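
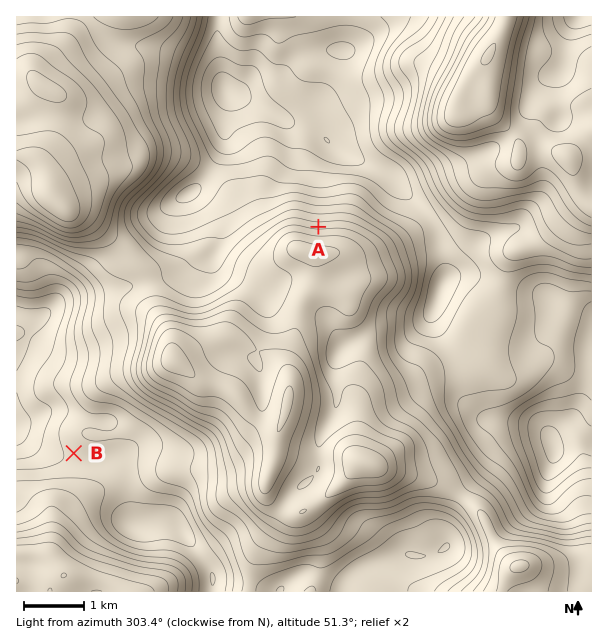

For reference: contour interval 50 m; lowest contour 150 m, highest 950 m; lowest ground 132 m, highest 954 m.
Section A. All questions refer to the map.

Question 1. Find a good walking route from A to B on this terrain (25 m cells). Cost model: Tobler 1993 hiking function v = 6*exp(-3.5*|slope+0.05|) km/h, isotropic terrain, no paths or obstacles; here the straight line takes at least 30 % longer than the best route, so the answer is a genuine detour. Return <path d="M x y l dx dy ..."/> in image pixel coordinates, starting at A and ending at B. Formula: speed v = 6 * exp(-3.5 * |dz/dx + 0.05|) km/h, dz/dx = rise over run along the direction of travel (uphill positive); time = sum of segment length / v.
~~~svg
<path d="M318 227l-7 0-12-6-12 0-45 22-23 23-33 16-30 0-33 17-4 4-9 18 0 20-24 48 0 25-3 6-5 5-4 9 0 19"/>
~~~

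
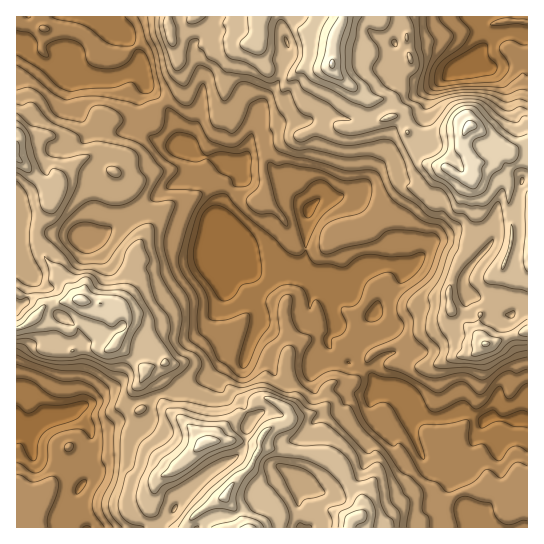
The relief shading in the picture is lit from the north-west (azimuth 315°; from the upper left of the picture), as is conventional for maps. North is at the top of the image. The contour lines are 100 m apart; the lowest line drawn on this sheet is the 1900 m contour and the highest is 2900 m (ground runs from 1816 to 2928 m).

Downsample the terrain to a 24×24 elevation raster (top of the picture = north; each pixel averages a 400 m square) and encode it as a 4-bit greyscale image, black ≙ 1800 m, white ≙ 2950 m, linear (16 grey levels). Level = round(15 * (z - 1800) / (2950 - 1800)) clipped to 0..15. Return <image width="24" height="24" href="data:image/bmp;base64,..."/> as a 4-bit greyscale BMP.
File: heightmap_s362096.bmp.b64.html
<image width="24" height="24" href="data:image/bmp;base64,Qk2WAQAAAAAAAHYAAAAoAAAAGAAAABgAAAABAAQAAAAAACABAAATCwAAEwsAABAAAAAAAAAAAAAAABEREQAiIiIAMzMzAERERABVVVUAZmZmAHd3dwCIiIgAmZmZAKqqqgC7u7sAzMzMAN3d3QDu7u4A////AFQzaJm7y6ibuWVDRFQ0eaisupiJqGVERTQzWLuayoial1Q0RBNDWJvLq5mpdUMzIxIzV4rMq6mHVDMyIhESZ4mZmbl1MyMiISM0aId3eHZVMiREM0Vmiql1NWRDNFZ3ZIqqyphUM1QzNFaLqLury5dDMkMzM1eamavNy4dCIkMzM1eYiImqmXUxEiIiMzaImnmGeHQRASIzIySImohlZ2QREjNERER4iolmZmUhI0I0RFaJmomHd1VCNDIjRXmsqqmYh2QzJDM0VovdyriId1MjNFZnd5rdzKh2ZUM1VWiJmareynZVVVRWZXiZqpi8mFQzMzZWZomruYVWVUMiMkd3iZvcqYQRJCMjM1mJq4vcqIUxIzMyI3mZq5vNqYUyIg=="/>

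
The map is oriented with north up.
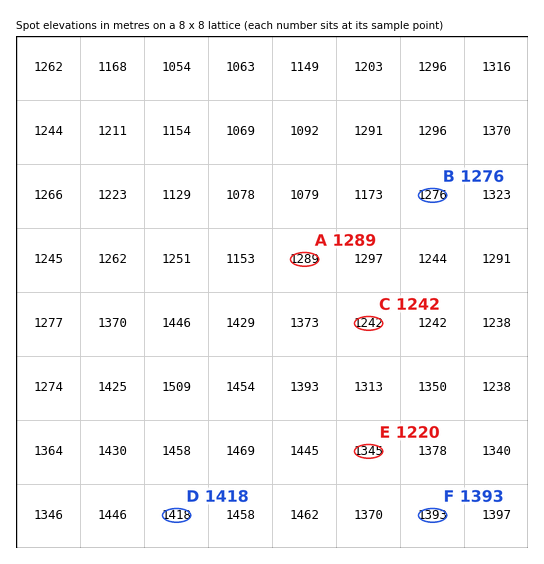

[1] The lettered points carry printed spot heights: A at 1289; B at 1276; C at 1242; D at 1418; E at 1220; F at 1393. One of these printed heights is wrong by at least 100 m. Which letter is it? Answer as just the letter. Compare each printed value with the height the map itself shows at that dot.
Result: E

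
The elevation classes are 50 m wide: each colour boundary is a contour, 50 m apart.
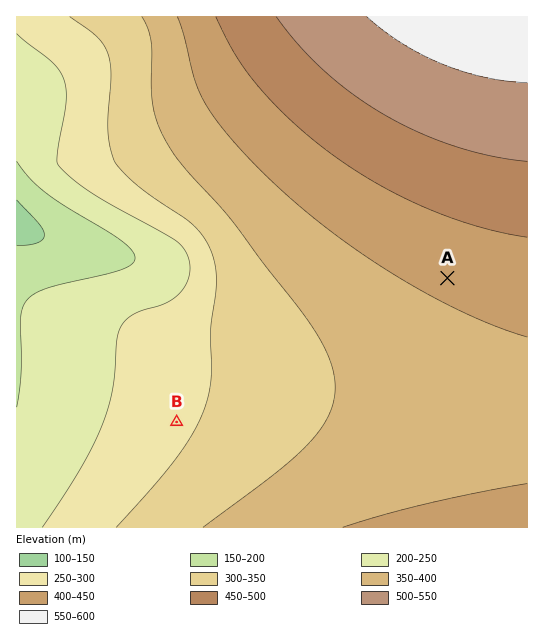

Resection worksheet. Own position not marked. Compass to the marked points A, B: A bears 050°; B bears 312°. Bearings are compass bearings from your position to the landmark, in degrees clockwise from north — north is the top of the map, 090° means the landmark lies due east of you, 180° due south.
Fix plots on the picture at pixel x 224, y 465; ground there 330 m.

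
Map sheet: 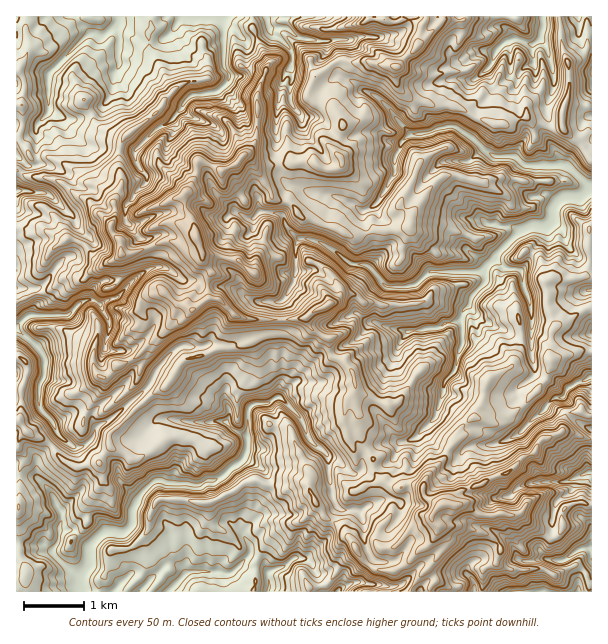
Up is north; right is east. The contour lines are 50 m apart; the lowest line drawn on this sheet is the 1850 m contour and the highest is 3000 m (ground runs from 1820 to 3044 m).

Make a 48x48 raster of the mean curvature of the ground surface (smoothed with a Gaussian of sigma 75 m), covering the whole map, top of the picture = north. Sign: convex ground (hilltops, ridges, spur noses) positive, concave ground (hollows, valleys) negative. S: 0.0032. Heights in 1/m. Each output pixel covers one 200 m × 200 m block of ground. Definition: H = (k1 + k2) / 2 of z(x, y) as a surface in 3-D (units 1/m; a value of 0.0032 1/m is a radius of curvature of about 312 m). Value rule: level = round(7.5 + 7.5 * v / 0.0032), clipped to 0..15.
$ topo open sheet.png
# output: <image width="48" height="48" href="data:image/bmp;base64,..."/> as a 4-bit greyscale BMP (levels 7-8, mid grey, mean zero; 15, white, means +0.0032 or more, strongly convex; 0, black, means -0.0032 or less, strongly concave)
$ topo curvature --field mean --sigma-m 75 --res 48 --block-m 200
<image width="48" height="48" href="data:image/bmp;base64,Qk32BAAAAAAAAHYAAAAoAAAAMAAAADAAAAABAAQAAAAAAIAEAAATCwAAEwsAABAAAAAAAAAAAAAAABEREQAiIiIAMzMzAERERABVVVUAZmZmAHd3dwCIiIgAmZmZAKqqqgC7u7sAzMzMAN3d3QDu7u4A////AKmYZZlaamOrmJtziuxhUhJYuslpNDFbW6qXZXt1hqZEQ1tjfYWlac5Yp0C5jtz+fKmkdkqHiHZ3eFd2JCaGuma3mFRqw0YAuJQ15U3bh4h4h6SYtEao9cpbmZZG5LGXEqZ0xzVFyHd4eoWItnV+l4iVmZeJVmbMhKiDW4JRe1dYl1Z5u3qcZqWIu5dVaalOtNm0enjRjUdYhGZVV5xlJphKyIfN/9U8RdlxapuyP+/v+4ZnaMspdEYmnt2BM/1W3rg1lKyUBmUybOiYmcYsyXqMh5qmQEm2aaNYlnsZYBJDAa6nicdZaKh5xEa++TAjApV62ss9p4S7ogVHeNdVaHWFuTaGn4imc6R+daqqu6V8y1GIjYE5maWlmXVlae9YhKrFBSyGabqqzqB2rAWLmGMzaMdTE1/Zmt2Azhm3Z5mIhUHJ2BuaiWiSOLqJkwq/tPcEe2RbZUNDIOH70GmZmFt5NIq5rEBba+Jch3l0tnmqs8AVJZiZlqypcoeoeLMIu/Ftx4doOrhndcmBOpl5uXnIcHeYZa5QmfUHV85Xktp2dYqoZWVZx0aacGe8hlq2AbwImOrmsW1mZWeIdmlrtkR+2Qqru4TLhPkHiNSqyAndlmiHdme8mGR6zSiXfFXburA4h+CEjXAViZqGWGmSeYRqrFCHmVanmiqcyOGceNdXV1VnZ7ztWoQCOZSZZ2W3UhqXRvBZpJ2VKd7tzMIEcCV2UTVkfGO6pmAyBsHctGr6PsZlaO+1St3cy4FrrjbIm9mcoAMHysmc+zETB2v7zJmr+oJbrQjGRmd6y02ArtVWUynbQ5ublwAAzb1EjQu4dIpmrMaEBkJnx0/mUGnHgk20AANGhSzKrFjSRK/qc0idiPunsvyAAH7VSotjW1uaWFa7WGPs24ideJaotMMGyEeZm4OVKfpoLHd85xf3JXe8ZlOnUAGdyaermHr/gndEbYqZYn6QbKraZMPNCrzaepi6d5cyQyNEn0eYFcuV5UezUyMSL6iIRXmad1Qle5lI5n2BepiwnOyZtHtduWdkZTyZlnZpnnlERAAIyGfGFXr4G3R7ZVVXqxfHt2est1Z2db/saZfLE3i1bHSmVmiImpCZbc3dytvsZWRGmGnmG5acvfiWmbu8d4CdYzKFlQAiLGmphkWxT0jMU99kmKW7iHCu26pAAKhkbcVodnbJCXeqcqyTl2qGiXUWfeUIlm04ubOIaJmfsDW2J5ih02l5d50AAAB8zFp/iaY1RZaI7kFVzzby0TWanKCNhmrbqbheZes3vHJ0bfBtphj0Q7moiySrzNx3h7dOiqcnrbZlaPoAA3z2KueYQDrHiJaohakqtakoqHZXdo7v0Eb0Bch2R3tlVWJJlahH1NYjuHdHd4ZqsJf7A8uYmr+2V4th1mY507mkSphHiXZZkeW/dva8rMqod1WSm5gtyoqqRXhXh2d8c5OmKVEyOmOPlIZFFjNNa5iIpUVomVaLlWpxVFpzIQNLt1uaUrNuW6h2d7pWmpVVVY1VWaeK7/2arb6obdNeWw=="/>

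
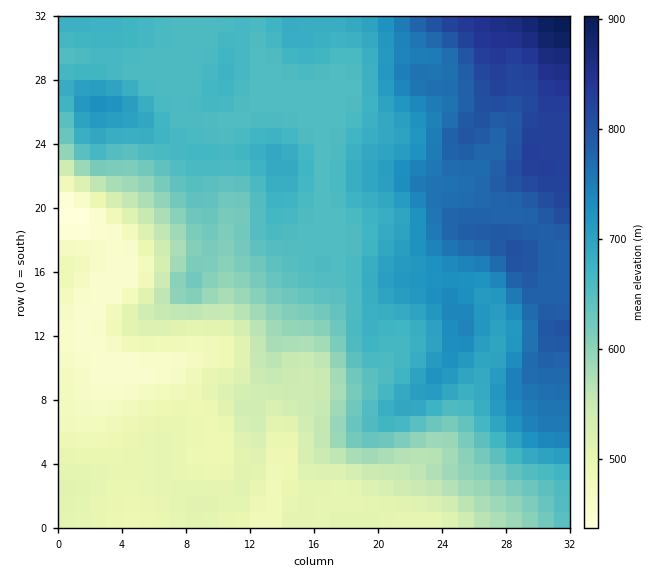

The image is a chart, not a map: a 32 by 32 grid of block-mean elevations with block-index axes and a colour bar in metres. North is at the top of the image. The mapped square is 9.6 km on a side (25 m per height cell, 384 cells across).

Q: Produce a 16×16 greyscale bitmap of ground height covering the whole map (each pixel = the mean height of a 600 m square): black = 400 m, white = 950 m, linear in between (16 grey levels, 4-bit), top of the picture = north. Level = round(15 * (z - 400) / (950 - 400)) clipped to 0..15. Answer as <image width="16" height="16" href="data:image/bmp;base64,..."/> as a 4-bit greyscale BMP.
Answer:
<image width="16" height="16" href="data:image/bmp;base64,Qk32AAAAAAAAAHYAAAAoAAAAEAAAABAAAAABAAQAAAAAAIAAAAATCwAAEwsAABAAAAAAAAAAAAAAABEREQAiIiIAMzMzAERERABVVVUAZmZmAHd3dwCIiIgAmZmZAKqqqgC7u7sAzMzMAN3d3QDu7u4A////ADMzMyMzM0VXMzMzMzNEVmczMzMzRlVXiSIjMzRXh3iaIiIzREZ4iKoiIiNEV3iYmyI0RFZniJibISVlZneJmaoiJGZ3d4mquhI1Znd3iaurJFZ2d3iKqrtWZ3eIeImqvHiHd3d3ibu8iYd3d3eaq7x3d3d3d5qszXd3d3iImrzd"/>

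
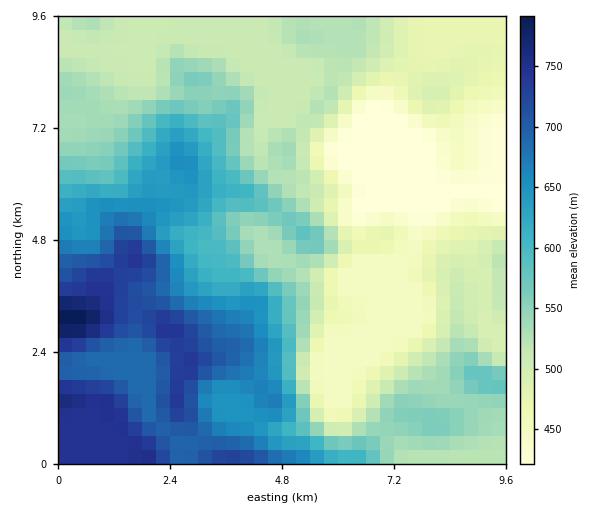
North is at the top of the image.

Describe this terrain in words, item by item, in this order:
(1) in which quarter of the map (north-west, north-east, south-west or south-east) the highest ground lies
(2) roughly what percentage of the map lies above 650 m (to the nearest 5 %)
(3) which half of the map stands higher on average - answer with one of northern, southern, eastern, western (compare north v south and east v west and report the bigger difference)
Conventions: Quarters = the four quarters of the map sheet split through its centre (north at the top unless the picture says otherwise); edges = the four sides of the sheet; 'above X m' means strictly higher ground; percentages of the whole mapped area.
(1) The highest point lies in the south-west quarter of the map.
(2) Roughly 20 % of the ground is higher than 650 m.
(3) Taken as a whole, the western half is higher than the eastern.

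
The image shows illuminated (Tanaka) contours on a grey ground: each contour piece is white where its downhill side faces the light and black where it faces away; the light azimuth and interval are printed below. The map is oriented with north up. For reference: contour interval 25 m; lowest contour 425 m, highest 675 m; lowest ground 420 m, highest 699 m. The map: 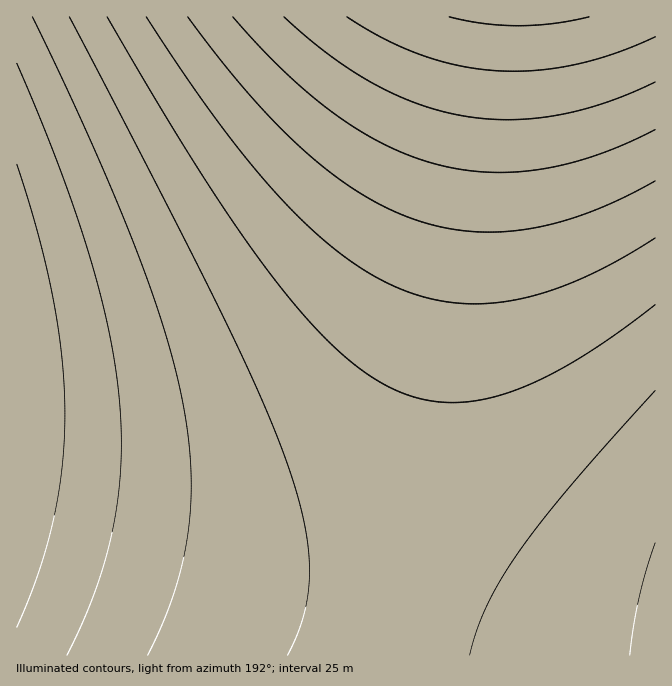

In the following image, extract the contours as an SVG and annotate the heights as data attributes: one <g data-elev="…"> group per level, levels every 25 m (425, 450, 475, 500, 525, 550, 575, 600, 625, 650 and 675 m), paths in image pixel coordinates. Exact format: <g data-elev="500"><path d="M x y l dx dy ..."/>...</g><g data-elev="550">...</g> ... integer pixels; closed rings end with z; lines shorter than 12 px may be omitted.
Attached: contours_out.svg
<g data-elev="425"><path d="M589 17l-35 6-36 3-34-3-35-6"/></g><g data-elev="450"><path d="M655 37l-40 16-40 12-40 5-38 1-39-5-36-11-37-16-38-22"/></g><g data-elev="475"><path d="M655 82l-50 21-25 7-25 6-47 4-23-1-23-3-24-6-21-7-45-20-44-29-44-37"/></g><g data-elev="500"><path d="M655 130l-30 14-28 11-28 9-29 5-26 3-27 0-27-3-25-5-25-8-25-11-25-14-25-17-25-19-25-23-52-55"/></g><g data-elev="525"><path d="M655 181l-33 17-33 15-32 10-30 6-30 3-29-1-28-4-26-8-29-12-27-15-26-18-28-24-29-27-28-31-59-75"/></g><g data-elev="550"><path d="M655 238l-38 23-35 17-33 13-34 9-30 4-30-1-30-6-28-10-29-14-28-20-30-25-30-30-31-37-32-41-33-47-38-56"/></g><g data-elev="575"><path d="M655 305l-43 32-40 26-37 19-33 13-32 6-28 1-28-5-27-11-27-17-28-24-30-32-32-39-33-47-38-58-92-152"/></g><g data-elev="600"><path d="M288 655l10-21 6-20 4-20 2-22-2-24-3-23-16-57-25-63-38-83-61-122-96-183"/><path d="M655 391l-85 96-51 65-18 26-14 27-10 25-7 25"/></g><g data-elev="625"><path d="M148 655l14-30 11-30 9-30 6-30 3-30 0-32-2-31-5-34-8-35-10-38-30-87-46-110-58-121"/><path d="M655 543l-16 55-9 57"/></g><g data-elev="650"><path d="M67 655l15-31 13-32 10-30 8-32 5-30 3-32 0-31-1-34-4-33-7-37-20-78-31-92-41-100"/></g><g data-elev="675"><path d="M17 627l21-53 15-52 9-54 3-53-3-57-9-60-15-65-21-69"/></g>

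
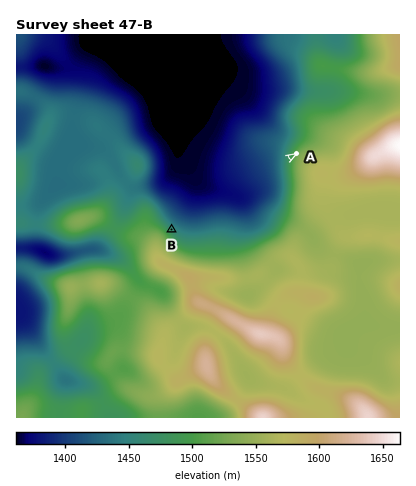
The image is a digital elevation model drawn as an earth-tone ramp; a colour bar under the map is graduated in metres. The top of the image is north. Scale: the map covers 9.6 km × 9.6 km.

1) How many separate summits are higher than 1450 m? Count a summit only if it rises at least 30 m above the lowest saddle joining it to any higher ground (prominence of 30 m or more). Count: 4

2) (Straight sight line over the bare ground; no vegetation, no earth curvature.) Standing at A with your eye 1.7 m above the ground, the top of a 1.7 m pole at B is visible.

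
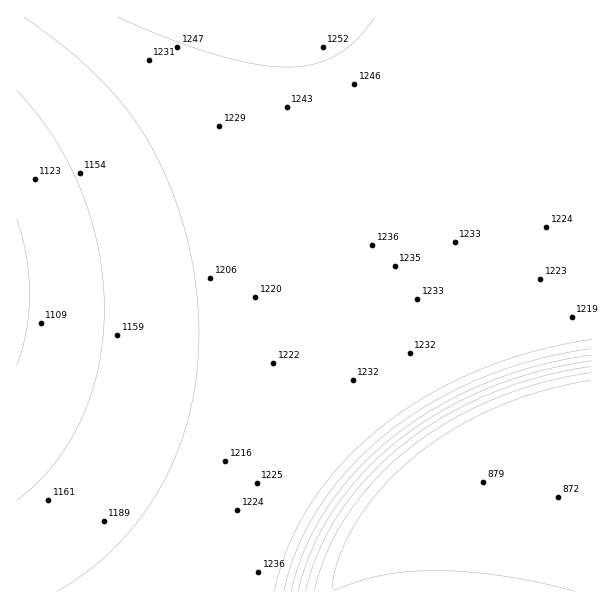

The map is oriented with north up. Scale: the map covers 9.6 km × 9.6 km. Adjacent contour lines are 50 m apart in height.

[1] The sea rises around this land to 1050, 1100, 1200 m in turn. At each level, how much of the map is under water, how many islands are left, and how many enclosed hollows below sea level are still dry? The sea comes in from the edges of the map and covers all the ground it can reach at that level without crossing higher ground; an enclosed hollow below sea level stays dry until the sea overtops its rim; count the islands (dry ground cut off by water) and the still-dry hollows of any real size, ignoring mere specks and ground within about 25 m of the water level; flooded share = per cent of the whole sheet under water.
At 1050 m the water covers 15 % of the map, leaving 0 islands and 0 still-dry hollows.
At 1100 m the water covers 16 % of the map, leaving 0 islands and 0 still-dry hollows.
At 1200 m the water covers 41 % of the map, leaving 0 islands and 0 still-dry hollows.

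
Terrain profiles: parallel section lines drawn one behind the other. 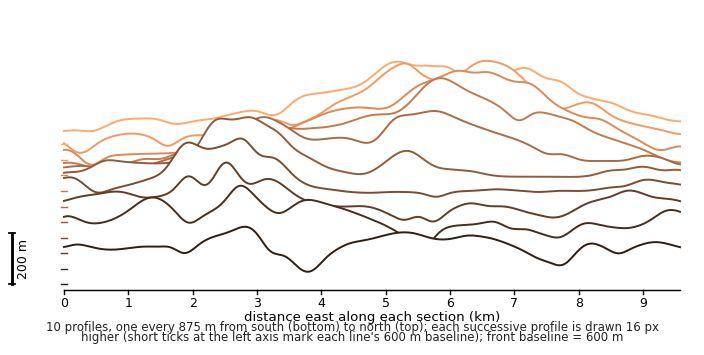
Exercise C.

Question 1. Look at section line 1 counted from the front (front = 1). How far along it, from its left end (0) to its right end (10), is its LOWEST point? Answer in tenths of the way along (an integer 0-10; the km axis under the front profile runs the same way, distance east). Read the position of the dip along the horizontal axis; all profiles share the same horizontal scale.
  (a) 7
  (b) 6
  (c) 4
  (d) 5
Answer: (c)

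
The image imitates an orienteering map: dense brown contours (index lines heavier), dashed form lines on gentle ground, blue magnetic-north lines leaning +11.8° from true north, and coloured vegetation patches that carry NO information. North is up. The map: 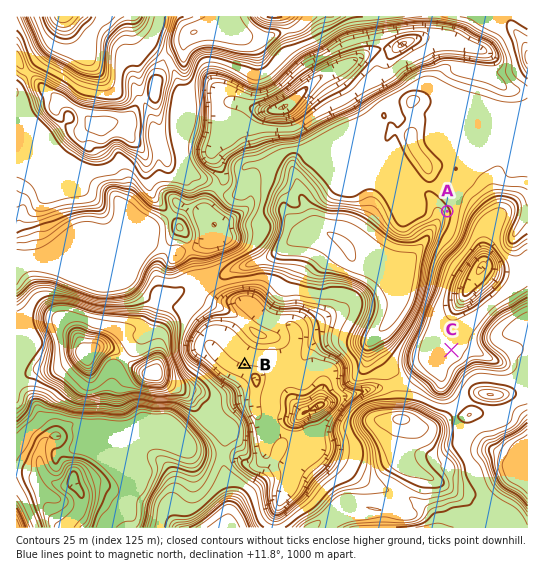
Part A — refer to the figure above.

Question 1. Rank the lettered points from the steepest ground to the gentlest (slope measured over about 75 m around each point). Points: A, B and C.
A B C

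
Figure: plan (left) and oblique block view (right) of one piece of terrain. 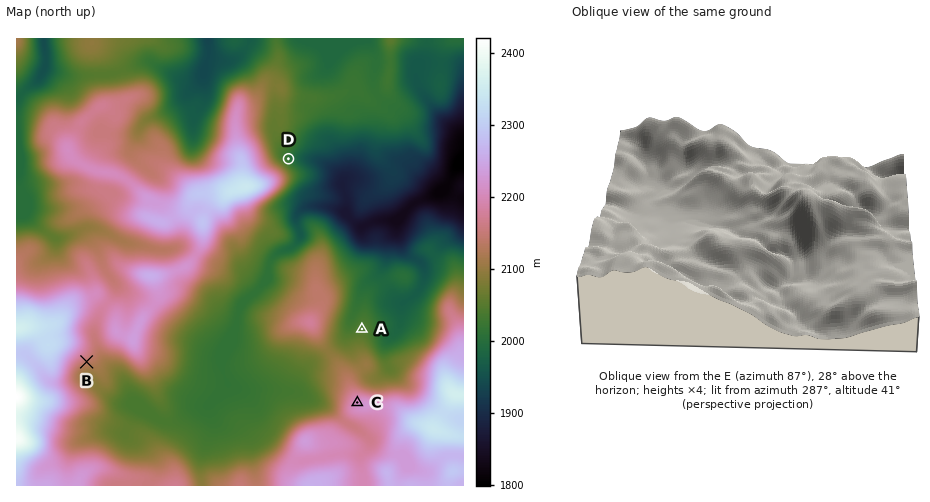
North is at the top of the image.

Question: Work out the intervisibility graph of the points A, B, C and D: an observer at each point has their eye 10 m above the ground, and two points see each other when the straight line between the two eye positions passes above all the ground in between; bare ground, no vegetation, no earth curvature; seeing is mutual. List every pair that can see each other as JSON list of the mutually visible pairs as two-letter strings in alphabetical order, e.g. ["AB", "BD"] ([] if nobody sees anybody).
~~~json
["AC", "BC"]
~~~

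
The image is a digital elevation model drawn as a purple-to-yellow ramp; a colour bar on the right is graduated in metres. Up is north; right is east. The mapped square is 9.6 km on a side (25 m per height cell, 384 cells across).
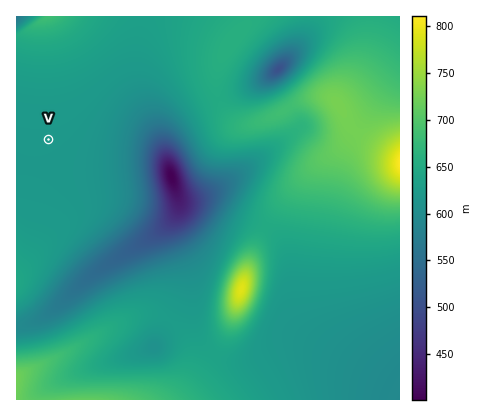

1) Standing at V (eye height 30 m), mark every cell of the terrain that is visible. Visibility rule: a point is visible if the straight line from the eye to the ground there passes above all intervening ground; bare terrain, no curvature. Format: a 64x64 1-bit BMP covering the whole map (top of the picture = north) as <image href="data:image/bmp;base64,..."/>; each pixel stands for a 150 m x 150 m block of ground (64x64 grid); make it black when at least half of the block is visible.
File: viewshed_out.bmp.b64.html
<image width="64" height="64" href="data:image/bmp;base64,Qk0+AgAAAAAAAD4AAAAoAAAAQAAAAEAAAAABAAEAAAAAAAACAAATCwAAEwsAAAIAAAAAAAAA////AAAAAAAH/////gAAAAD////8AAAAAB////gAAAAAAf//8AAAAMAAH//gAAAA8AAB/8AAAAD8AAB/wAAAAP8AAD/AAAAA/8AAP8AAAAB/4AA/wAAAAA/4AD/AAAAAA/4AP+AAAAAB/4B/4AAAAAB/4H/gAAAAAD////AAAAAAD///8AAAAAAH///4AAAAAAP///gAAAAAAP///AAAAMAAP//8AAAA4AAf//wAAADwAAf//gAAAPgAAf/+AAAA+AAAf/4AAAD8AAAf/wAAAP4AAA//AAAA/wAAB/8AAAD/gAAD/4AAAP/AAAH/gAAA//AAAP/AAAD/+AAA//AAAP/8AAB/+AAA//4AAH/8ABz//wAAf/wAPP//gAB//gB+//+AAH//AH///4AA//+A////AAH//8D///8AA///wP///wAD4//x////AAfg//////8AB/A//////wAP8A/+////AA/8A/4///8AH/4A/g///4A//4B+AP//gH//wDwA///B///wfAD/////8fj8AP/////AP/gA/////8AP8AD/////wAfwAP/////AA/AA/////8AB8AD/////wAD4AP/////AAHwA/////8AAPAD/////4AAeAP/////gAA4A//////AABwD/////8AADAH/////wAAGAH/////AAAAAH////+AAAAA=="/>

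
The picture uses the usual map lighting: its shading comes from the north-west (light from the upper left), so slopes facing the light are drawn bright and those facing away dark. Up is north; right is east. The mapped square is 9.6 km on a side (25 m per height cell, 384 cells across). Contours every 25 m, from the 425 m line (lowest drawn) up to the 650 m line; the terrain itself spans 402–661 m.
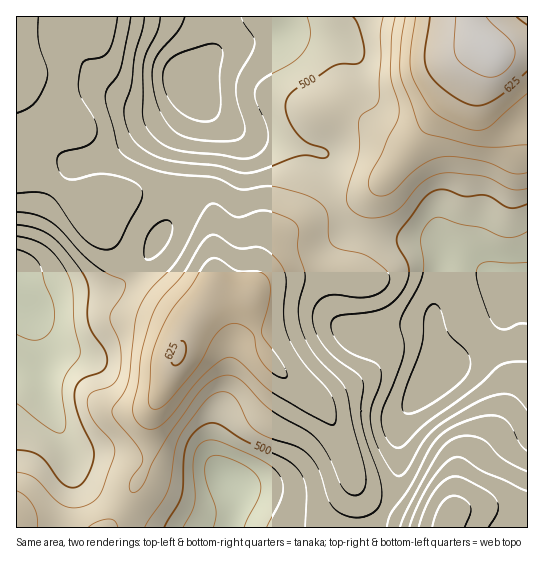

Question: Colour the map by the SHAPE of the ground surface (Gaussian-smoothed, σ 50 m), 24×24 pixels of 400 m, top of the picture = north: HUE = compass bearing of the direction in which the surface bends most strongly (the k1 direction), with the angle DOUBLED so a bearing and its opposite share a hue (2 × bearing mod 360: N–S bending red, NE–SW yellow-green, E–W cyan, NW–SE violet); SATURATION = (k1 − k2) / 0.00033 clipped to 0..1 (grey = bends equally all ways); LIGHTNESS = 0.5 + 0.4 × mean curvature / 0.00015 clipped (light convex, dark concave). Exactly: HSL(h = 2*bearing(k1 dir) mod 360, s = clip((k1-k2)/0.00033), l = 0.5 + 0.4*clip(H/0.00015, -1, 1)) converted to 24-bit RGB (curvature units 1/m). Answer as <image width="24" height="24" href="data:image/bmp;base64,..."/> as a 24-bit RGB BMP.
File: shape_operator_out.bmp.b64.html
<image width="24" height="24" href="data:image/bmp;base64,Qk32BgAAAAAAADYAAAAoAAAAGAAAABgAAAABABgAAAAAAMAGAAATCwAAEwsAAAAAAAAAAAAAqJSqS3vIIpXph3G97WB1z1Fbs4xmVYVxQqycPWanGVB/o3iFrXOUnGSIw0VWwHNIJr9VADhEPTrR+t3R4LuzyJPJVnC6UFi6r6q/Z7K0HyFTZS5P1kpR3qahxaqllsi1K8ncKSaJNytbV2FAkmxJgk1fu0x/59q9ru3BADFDAyZQ9uHV7uTdtbLenYLfW3nVw3pwn0xMIBQxQj5fs5qI2qih4sSjpdiJJjJSJg0hMRwSRUMYY3IiVGU/gYNd6vvQwPXMABNWABYz1edx+++wjYxWjlpXaYuZqZ9Jr1RvRhxjVT0vcoMmxX8Z/+9o3dlEKQooKQolfDo5XahLRcJsQYF9Uq9g3P/MaeKRBwAzAxdKnsyF+enNr0tLh5NFSoQ9dKp8ekaLUANNujszZqVNyYVZ//iTwq4uDglJECnYmKLkuMXfhHO3VEh0bfBy3v/MdGU0CA0rBk1hT8y379LS5Y3Gzqi0fmucjpVwPQ9FZRGB2vHphZv405Lz/NbP3bydCj9YFUlwZFSGrFA9iD08g86ozf7b5+aJciMrDSYhBDwuEl8znqFA2Hp305CGukxpnUlcJQ9gYMvt0PThTBOFuCl//9nM/9HMOC1yCyQoLyQ5s3hVru7TzP/xst3f2mfK64XaVFuyCTwzEUQvI1Ymro071HRTwGR7i3ZcL1N0Krs8dVUYJA8inVJX7dW9+9XQ35PrABO2FDaszfTh0Pvjb8maYpWcblq86mTf9JDAPGWWECcrJTccR38ijMRiqJKscYCcTUyNcjBOhTsoJmRUKqmF18ys9eHW4IenMSKRIG2vtfevkMhsY6tUSGtCLB0YUSUf45V/1HvMKRB+YImeTNB6RLBTgXpOd2B/WTtrci6PyrLBdbXPJo+ofbhw47We5omVfUGnPZqXqe5cd7xFi4w8JwwSOhUMOEgQc8sGmZw8KhtrmK6Ec7Z3VVxqb45ce05cR0JjPFN1sM6LWKl2OnKaeayuwpuo6Jqlrmm8d3e+4ua8f5pfey5RWRtbr1Kcw7yWkdRqJ345FCdBnb98Z6d+bWCHdJ51jmSXckaDXTI8y9Ace6kkEH5CPJV8k12U6Y6Uz9epV4DL7d7dv4PLZyzJZTzhoLjhw8zo7NzvkIjVBziBhceDeVeIgXNZi3ZOSj8cOxkeeUAzvN1jj956H7NvEk1DOkpe1saY4+zFOj+LzbaBv1VzYkCGQoy7hJS5qYl8tbiK03u2Mh6ClIBQgjk/clc6i31GQWA2M0RYc7md0e7NqNaeU4tqFzs8F0Q/sNhq5uB+UTJjx55jqEhYoYJsPXRXV001ro4uo5Udb2knWDFadkpLj1lxpneZgbGGUn/BOZ7fi+vrz+DNx6melmiCNVdsG1hTRdAl2tRuO0CAtqaamYq3w6HFljytiDqFwF0w07RBS6A8HiZLmV1oXJR9ol5vv7JkaqDNWsjbUNDSo6q/2cDbx5/dYEzQNmvCX9m4pdWiLFKstpiYkm93m1liiUWlkiDI46fD4dbFroRlDxgkcpBOh2tObzc02alKf6G6Z6inRIRjQ58+ha9yi4rAgInqm7D3pcHswrnWLCitul+hvGKGmX+FXUqFQy2G17jD8cPR4nGmSTCJQ31ieUVMU4KUzdKzk21tf1hfgmFIZ6orGsIWObBWPIRMO3FCb3dPoltEUB05ZTMltnAqm2ssRTMnMlBAfaVPyXR66pK1uUbIiUuRi5NlV9uzlq7GfXZMeVxlh6SpweDHeNCgOFtGXXk/N2tNU1s/Xx4gURQccFExrn5CtG9QYZFkOJ2QVbeXcGSl4lN6zy10o2Kmrc+vRdGBPoV/cJ6MXbKvgMqsr9CSoDo0aHU3MdFtMUl3VyhVYxtKokJed7GOh6K4s7TNpKXLaqO8SI+VRxw+uyYgxo6JmKm1x76jtqFpMGxXh6CLY55/a6JTilIys1w0ieKAMY9kHBAjOR4xPjl5qcPKqNDQcajBlZy2tYiumYyrWx6Efw98wrx9t8GHmZt8q4d716mPSo5ukLuhdJe6qVmwozloweCRq9VsMhcgFhIhN29gLaGbaLN5rq98ZH5ne2hcp5dglYZfIwxAfzO64M/Mxbe3oZyukoqn3MfHtJXMlMF7Pk5peCNkyHVs2u20sktmiC+bK0qROJuGLmNUTHQyjbE3Y3BVblhVtKJPfE9CGhM+P3KL0cykwrSgrYyXkq+pudPHtJ/WuL10MCpaTjR91dSv5N+wcmegZVi/QjrLYV6sNUiNn1ufp75RO2hCZElKtqRbW4piHE+LNl6ewKSBxa9+q6F/ldCIdL2DhWKS"/>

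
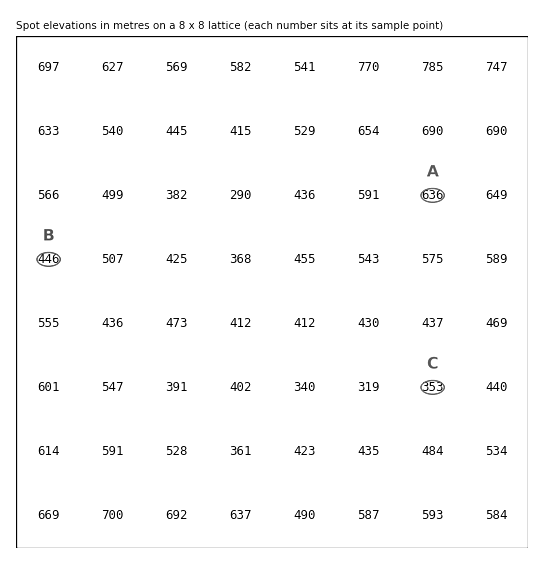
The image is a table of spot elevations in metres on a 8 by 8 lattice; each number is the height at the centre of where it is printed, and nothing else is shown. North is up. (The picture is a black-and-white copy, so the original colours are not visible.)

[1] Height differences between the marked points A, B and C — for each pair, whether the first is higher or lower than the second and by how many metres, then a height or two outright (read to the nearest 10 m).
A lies higher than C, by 290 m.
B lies lower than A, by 190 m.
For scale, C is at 350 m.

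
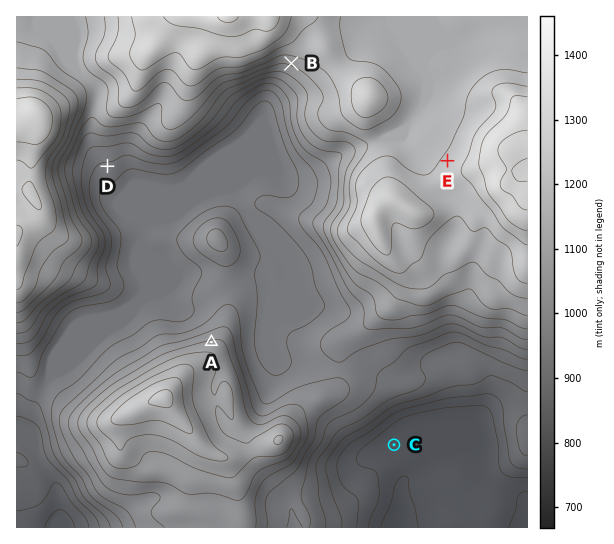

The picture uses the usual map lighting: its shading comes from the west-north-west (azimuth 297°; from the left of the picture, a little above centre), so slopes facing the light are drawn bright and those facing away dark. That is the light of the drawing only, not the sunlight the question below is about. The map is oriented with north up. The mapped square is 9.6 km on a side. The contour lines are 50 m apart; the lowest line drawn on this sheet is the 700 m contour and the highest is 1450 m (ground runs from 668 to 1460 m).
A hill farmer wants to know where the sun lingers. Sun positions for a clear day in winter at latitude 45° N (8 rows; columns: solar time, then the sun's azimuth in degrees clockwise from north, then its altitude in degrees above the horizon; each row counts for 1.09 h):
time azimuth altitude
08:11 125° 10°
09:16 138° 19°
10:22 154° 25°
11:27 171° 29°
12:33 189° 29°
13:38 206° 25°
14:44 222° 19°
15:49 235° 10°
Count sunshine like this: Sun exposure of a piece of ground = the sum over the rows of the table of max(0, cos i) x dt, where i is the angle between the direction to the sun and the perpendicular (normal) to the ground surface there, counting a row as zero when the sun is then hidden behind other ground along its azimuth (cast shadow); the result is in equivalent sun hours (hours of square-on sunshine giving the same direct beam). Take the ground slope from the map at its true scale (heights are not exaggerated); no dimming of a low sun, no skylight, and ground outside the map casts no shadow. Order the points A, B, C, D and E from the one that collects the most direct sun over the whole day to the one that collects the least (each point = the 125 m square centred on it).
B > D > C > E > A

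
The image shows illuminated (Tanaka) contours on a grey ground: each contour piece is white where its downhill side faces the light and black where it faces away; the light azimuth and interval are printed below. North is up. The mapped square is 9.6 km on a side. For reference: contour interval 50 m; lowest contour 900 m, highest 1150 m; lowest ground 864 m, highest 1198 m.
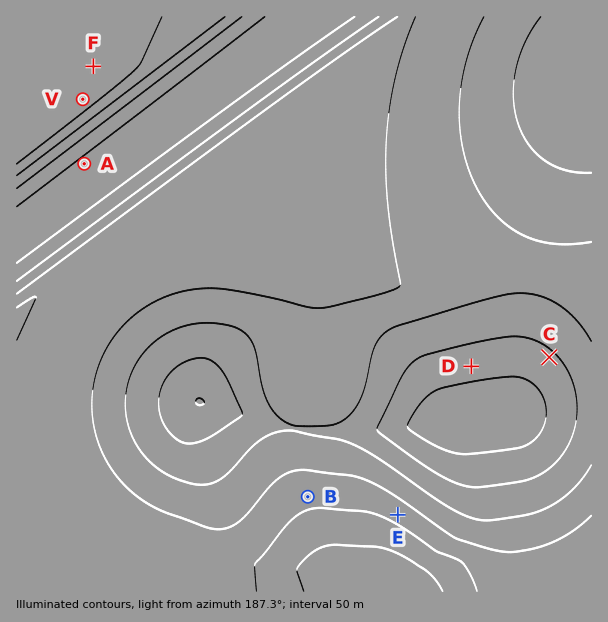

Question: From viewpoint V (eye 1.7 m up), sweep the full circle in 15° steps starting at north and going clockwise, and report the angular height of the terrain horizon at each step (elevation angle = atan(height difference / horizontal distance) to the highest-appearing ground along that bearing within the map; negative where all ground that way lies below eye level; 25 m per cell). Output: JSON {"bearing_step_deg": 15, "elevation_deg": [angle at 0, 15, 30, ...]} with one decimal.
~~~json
{"bearing_step_deg": 15, "elevation_deg": [-0.2, -0.1, -0.0, 0.1, 1.1, 4.4, 7.0, 9.2, 10.6, 11.4, 11.4, 10.7, 9.2, 7.1, 4.5, 0.2, -0.2, -0.3, -0.3, -0.4, -0.4, -0.3, -0.3, -0.2]}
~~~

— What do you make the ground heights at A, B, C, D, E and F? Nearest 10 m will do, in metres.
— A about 1120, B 970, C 1110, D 1130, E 970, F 950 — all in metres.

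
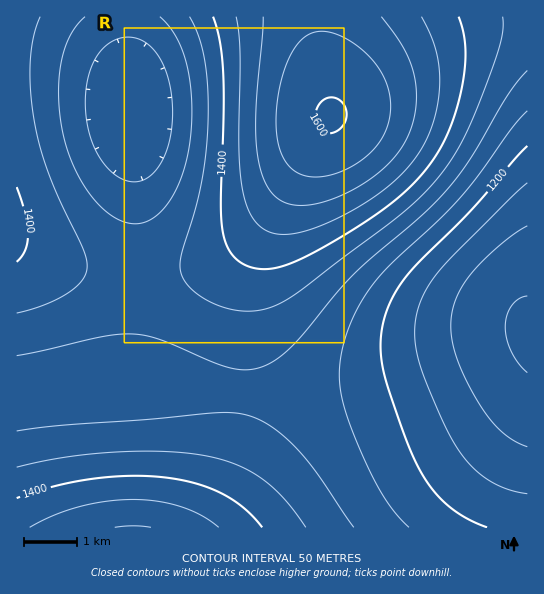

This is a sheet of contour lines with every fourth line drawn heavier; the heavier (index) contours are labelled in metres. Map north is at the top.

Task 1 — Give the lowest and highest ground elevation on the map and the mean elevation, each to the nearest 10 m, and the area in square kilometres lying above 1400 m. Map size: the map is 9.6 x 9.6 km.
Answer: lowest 1040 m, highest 1600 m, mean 1320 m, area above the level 21.2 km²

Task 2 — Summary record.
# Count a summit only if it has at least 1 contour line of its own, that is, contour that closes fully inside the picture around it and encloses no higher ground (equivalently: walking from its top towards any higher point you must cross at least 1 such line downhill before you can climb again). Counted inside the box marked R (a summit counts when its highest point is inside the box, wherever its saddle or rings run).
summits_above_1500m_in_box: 1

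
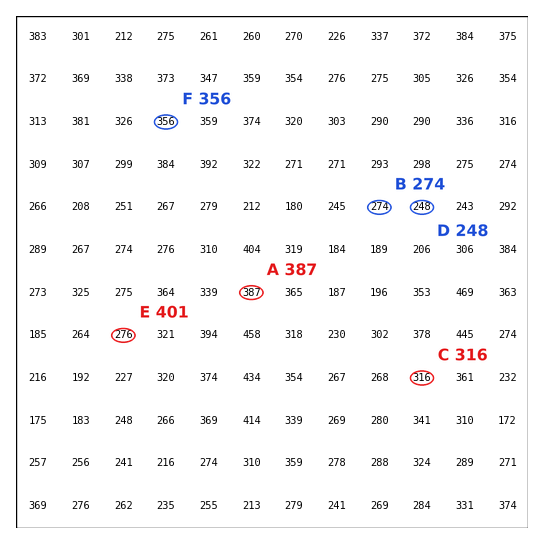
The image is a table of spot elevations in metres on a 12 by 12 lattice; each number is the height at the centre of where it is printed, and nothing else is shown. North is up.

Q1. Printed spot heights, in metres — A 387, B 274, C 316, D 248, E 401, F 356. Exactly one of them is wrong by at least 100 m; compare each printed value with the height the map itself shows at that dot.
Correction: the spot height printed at E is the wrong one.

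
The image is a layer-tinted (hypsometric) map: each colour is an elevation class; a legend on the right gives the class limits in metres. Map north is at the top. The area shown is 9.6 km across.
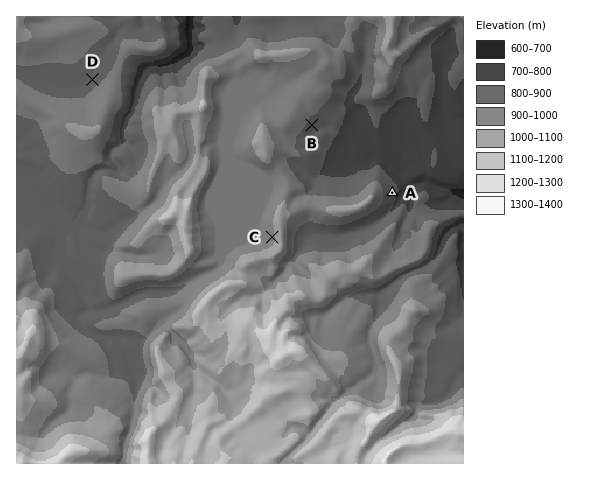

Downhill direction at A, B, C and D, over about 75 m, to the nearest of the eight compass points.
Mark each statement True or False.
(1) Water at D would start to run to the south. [False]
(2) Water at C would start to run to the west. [True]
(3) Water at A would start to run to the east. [True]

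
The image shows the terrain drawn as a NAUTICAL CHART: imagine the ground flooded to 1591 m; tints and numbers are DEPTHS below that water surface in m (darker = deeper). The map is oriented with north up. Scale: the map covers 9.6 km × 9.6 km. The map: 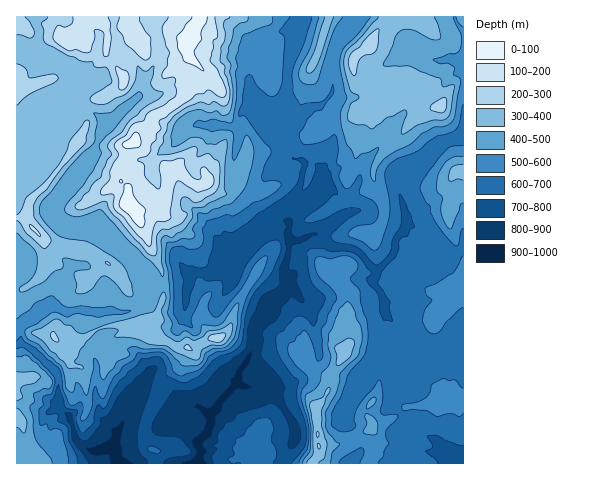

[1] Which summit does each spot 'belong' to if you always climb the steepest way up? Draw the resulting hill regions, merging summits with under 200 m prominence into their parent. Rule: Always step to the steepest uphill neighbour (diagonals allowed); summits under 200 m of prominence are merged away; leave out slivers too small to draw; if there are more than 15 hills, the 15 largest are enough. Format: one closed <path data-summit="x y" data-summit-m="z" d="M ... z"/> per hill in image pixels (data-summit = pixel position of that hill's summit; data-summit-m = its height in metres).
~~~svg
<path data-summit="129 206" data-summit-m="1558" d="M301 16l-285 1 0 326 6 1 9 4 25 23 3 11-1 24 12 11 4 20 4 5 14 9 21-3 6 16 162 0 14-24 1-8-2-8-24-35-3-3-11 2-11-1-8-5 4-13 12-20 1-21 13-13 3-10 18-18 0-7-5-11 5-12 2-16 11-1 11-6 4 0 31-23-3-12-17-16-8-2 3-3-2-10-5-4-10-1-4-3-8-2-4-6-7-50 4-7 2-27z"/><path data-summit="318 434" data-summit-m="1300" d="M316 234l-4 0-11 6-11 1-2 16-5 12 5 11 0 7-18 18-3 10-13 13-1 21-12 20-4 13 5 4 9 2 16-2 25 35 4 16-14 26 181 1 1-127-3 0-17 16-17-3-17-10-25-28-3-17-9-12 3-12-18-19-7-4-21-2z"/><path data-summit="370 43" data-summit-m="1346" d="M463 16l-106 0-3 6-15 18-6 13-2 9 0 33-11 11-11 2-14 8-9 3 0 11 5 27 4 3 6 0 4 3 13 2 4 6-2 9 7 3 18 18 2 10-30 24 13 11 21 2 7 4 18 18 17-15 2-14 11-16 0-11-10-29 2-9 6-6 19-6 21-22 20-9z"/><path data-summit="463 171" data-summit-m="1234" d="M463 134l-19 8-21 22-19 6-6 6-2 9 10 29 0 11-11 16-2 14-17 16-3 8 1 6 8 10 3 17 5 8 20 20 28 13 10-2 13-14 3-1z"/><path data-summit="17 379" data-summit-m="1255" d="M22 344l-6 0 0 119 102 1-5-16-21 3-14-9-4-5-4-20-12-11 1-24-3-11-21-19z"/><path data-summit="323 34" data-summit-m="1238" d="M356 16l-54 1-13 45-1 21-6 19 0 10 4 7 9-3 14-8 11-2 11-11 0-33 2-9 9-17 12-14z"/>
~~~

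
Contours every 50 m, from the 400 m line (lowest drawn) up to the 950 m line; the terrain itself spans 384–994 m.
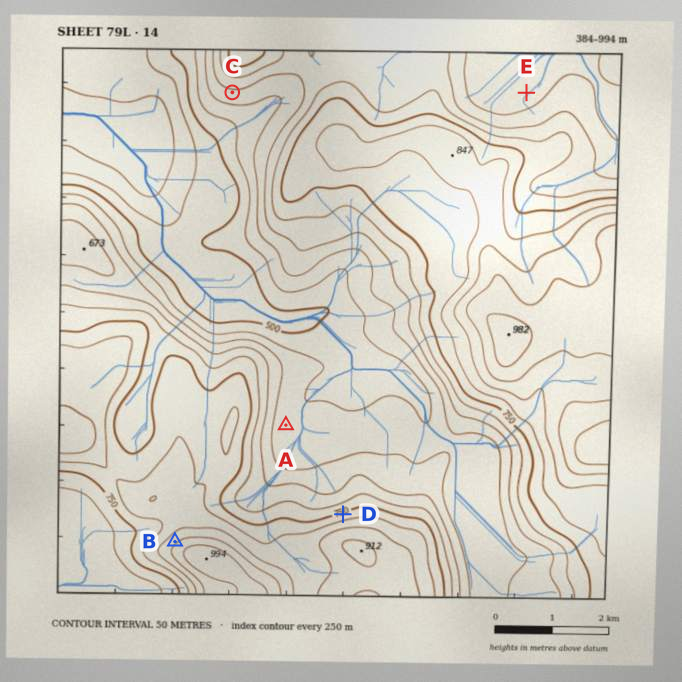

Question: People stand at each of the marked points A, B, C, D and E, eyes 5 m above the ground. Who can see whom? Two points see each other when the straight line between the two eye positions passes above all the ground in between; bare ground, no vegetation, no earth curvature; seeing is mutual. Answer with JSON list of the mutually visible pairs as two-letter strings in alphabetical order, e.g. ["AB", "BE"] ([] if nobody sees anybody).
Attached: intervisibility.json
["AD", "BC", "CD"]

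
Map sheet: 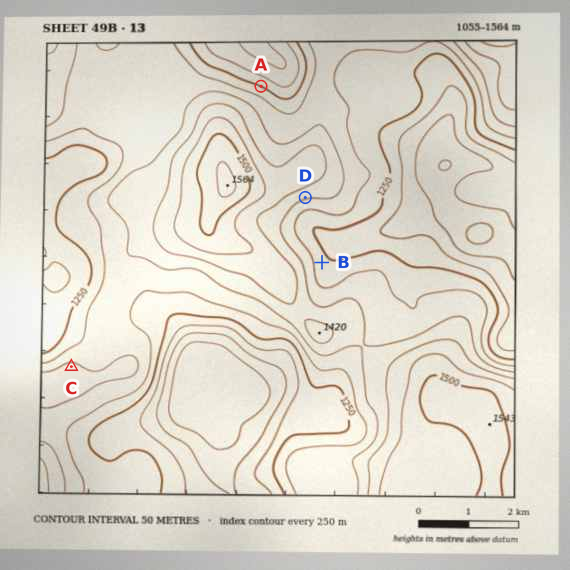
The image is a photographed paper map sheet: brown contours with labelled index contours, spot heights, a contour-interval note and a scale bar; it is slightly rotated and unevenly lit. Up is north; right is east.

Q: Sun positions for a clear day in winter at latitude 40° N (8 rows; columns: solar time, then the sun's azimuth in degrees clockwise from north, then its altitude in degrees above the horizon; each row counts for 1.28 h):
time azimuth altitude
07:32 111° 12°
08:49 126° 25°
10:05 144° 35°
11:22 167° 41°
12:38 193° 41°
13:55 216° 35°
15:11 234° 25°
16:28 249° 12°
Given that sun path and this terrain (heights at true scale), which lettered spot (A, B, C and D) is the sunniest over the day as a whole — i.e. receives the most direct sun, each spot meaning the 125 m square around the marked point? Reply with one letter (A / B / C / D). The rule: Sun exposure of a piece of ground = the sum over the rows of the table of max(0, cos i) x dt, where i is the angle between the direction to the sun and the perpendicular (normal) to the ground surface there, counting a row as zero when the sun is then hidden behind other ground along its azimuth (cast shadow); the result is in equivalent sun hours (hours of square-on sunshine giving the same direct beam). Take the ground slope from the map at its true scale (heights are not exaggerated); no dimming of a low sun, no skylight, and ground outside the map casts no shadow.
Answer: D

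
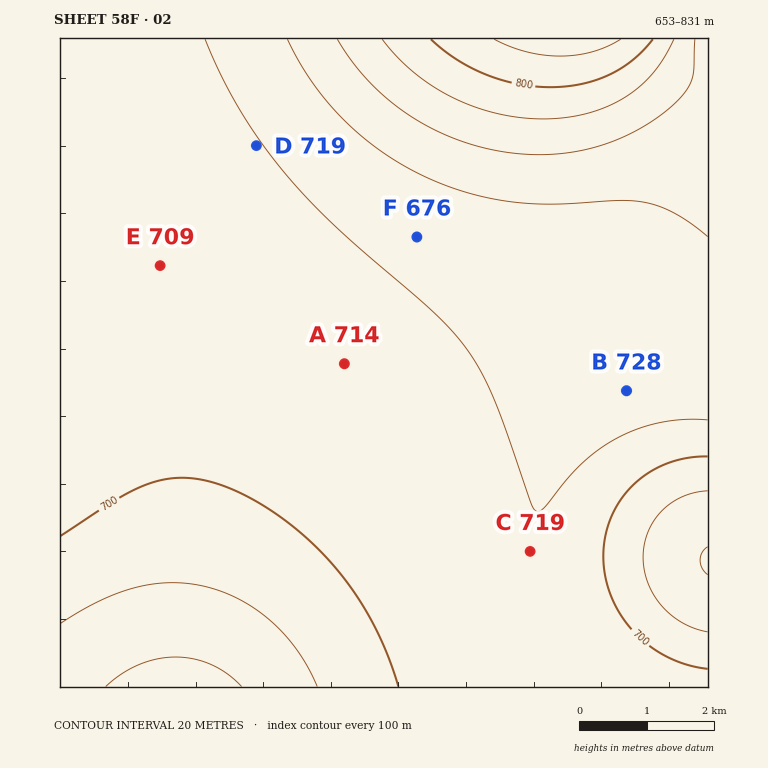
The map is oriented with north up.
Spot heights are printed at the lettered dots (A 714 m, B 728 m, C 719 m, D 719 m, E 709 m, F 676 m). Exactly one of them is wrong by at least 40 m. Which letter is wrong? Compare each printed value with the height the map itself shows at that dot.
F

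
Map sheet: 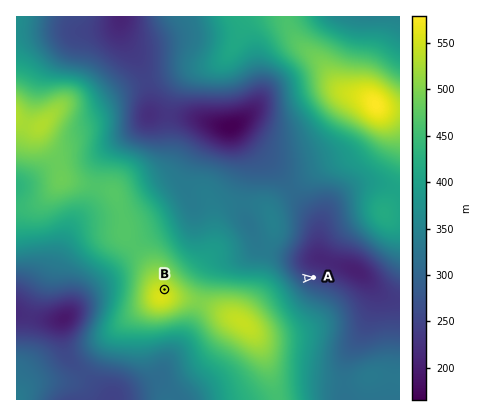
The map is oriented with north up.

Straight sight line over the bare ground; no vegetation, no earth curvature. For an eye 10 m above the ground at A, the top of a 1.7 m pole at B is hidden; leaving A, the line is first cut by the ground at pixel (297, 279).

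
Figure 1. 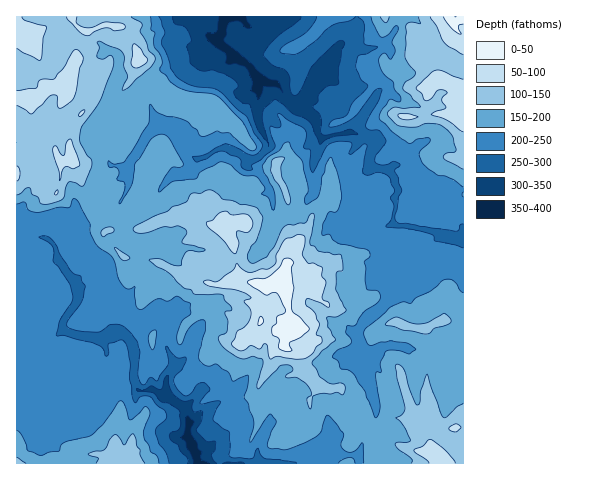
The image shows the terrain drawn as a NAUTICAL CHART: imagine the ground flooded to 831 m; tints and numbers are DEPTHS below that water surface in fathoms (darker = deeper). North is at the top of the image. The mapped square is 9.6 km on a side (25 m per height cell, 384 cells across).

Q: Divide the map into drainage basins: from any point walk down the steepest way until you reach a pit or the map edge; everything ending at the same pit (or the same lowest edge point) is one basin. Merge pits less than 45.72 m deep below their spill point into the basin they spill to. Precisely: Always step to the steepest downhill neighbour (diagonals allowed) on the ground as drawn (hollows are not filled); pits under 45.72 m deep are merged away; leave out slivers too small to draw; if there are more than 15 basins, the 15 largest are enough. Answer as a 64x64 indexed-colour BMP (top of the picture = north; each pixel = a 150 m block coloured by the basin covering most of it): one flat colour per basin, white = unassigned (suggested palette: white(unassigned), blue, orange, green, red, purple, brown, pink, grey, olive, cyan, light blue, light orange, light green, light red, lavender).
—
<image width="64" height="64" href="data:image/bmp;base64,Qk12CAAAAAAAAHYAAAAoAAAAQAAAAEAAAAABAAQAAAAAAAAIAAATCwAAEwsAABAAAAAAAAAA////ALR3HwAOf/8ALKAsACgn1gC9Z5QAS1aMAMJ34wB/f38AIr28AM++FwDox64AeLv/AIrfmACWmP8A1bDFACIiIiIiIiIiIiIiIiIiIiIiIiIiIiIiIiIiERERERERIiIiIiIiIiIiIiIiIiIiIiIiIiIiIiIiIiEREREREREiIiIiIiIiIiIiIiIiIiIiIiIiIiIiIiIiIRERERERESIiIiIiIiIiIiIiIiIiIiIiIiIiIiIiIiIhERERERERIiIiIiIiIiIiIiIiIiIiIiIiIiIiIiIiIiEREREREREiIiIiIiIiIiIiIiIiIiIiIiIiIiIiIiIiIRERERERESIiIiIiIiIiIiIiIiIiIiIiIiIiIiIiIiIRERERERERIiIiIiIiIiIiIiIiIiIiIiIiIiIiIiIiIhEREREREREiIiIiIiIiIiIiIiIiIiIiIiIiIiIiIiERERERERERESIiIiIiIiIiIiIiIiIiIiIiIiIiIiIiIRERERERERERIiIiIiIiIiIiIiIiIiIiIiIiIiIiIiIREREREREREREiIiIiIiIiIiIiIiIiIiIiIiIiIiIhERERERERERERESIiIiIiIiIiIiIiIiIiIiIiIiIiIhERERERERERERERIiIiIiIiIiIiIiIiIiIiIiIiIiIiEREREREREREREREiIiIiIiIiIiIiIiIiIiIiIiIiIiERERERERERERERESIiIiIiIiIiIiIiIiIiIiIiIiIiIRERERERERERERERIiIiIiIiIiIiIiIiIiIiIiIiIiEREREREREREREREREiIiIiIiIiIiIiIiIiIiIiIiIiERERERERERERERERESIiIiIiIiIiIiIiIiIiIiISIiIRERERERERERERERERIiIiIiIiIiIiIiIiIiIiIhEiIREREREREREREREREREiIiIiIiIiIiIiIiIiIiIhERERERERERERERERERERESIiIiIiIiIiIiIiIiIiIhERERERERERERERERERERERIiIiIiIiIiIiIiIiIiIREREREREREREREREREREREREiIiIiIiIiIiIiIiIiIRERERERERERERERERERERERESIiIiIiIiIiIiIiIiIhERERERERERERERERERERERERIiIiIiIiIiIiIiIiIiIREREREREREREREREREREREREiIiIiIiIiIiIiIiIRERERERERERERERERERERERERESIiIiIiIiIiIiIiIRERERERERERERERERERERERERERIiIiIiIiIiIiIiEREREREREREREREREREREREREREREiIiIiIiIiIhERERERERERERERERERERERERERERERESIiIiIiIiIRERERERERERERERERERERERERERERERERIiIiIiIiIREREREREREREREREREREREREREREREREREiIiIiIiIhERERERERERERERERERERERERERERERERESIiIiIiIiERERERERERERERERERERERERERERERERERIiIiIiIiEREREREREREREREREREREREREREREREREREiIiIiIiERERERERERERERERERERERERERERERERERESIiIiIiIRERERERERERERERERERERERERERERERERERIiIiIiIREREREREREREREREREREREREREREREREREREiIiIiIhERERERERERERERERERERERERERERERERERESIiESIiERERERERERERERERERERERERERERERERERERIiIRIiEREREREREREREREREREREREREREREREREREREREREiIRERERERERERERERERERERERERERERERERERERERESIhERERERERERERERERERERERERERERERERERERERERERERERERERERERERERERERERERERERERERERERERERERERERERERERERERERERERERERERERERERERERERERERERERERERERERERERERERERERERERERERERERERERERERERERERERERERERERERERERERERERERERERERERERERERERERERERERERERERERERERERERERERERERERERERERERERERERERERERERERERERERERERERERERERERERERERERERERERERERERERERERERERERERERERERERERERERERERERERERERERERERERERERERERERERERERERERERERERERERERERERERERERERERERERERERERERERERERERERERERERERERERERERERERERERERERERERERERERERERERERERERERERERERERERERERERERERERERERERERERERERERERERERERERERERERERERERERERERERERERERERERERERERERERERERERERERERERERERERERERERERERERERERERERERERERERERERERERERERERERERERERERERERERERERERERERERERERERERERERERERERERERERERERERERERERERERERERERERERERERERERERERERERERERERERERERERERERERERERERERERERERERERERERERERExEREREREREREREREREREREREREREREREREREREREREzMxEREREREREREREREREREREREREREREREREREzMREzMzMzMxEREREREREREREREREREREREREREREREzMzMzMzMzMzMRERERERERERERERERERERERER"/>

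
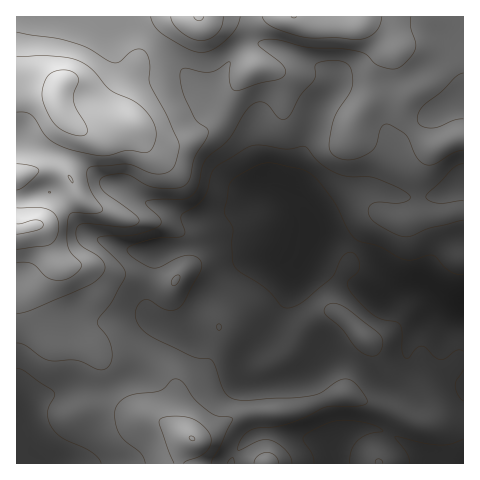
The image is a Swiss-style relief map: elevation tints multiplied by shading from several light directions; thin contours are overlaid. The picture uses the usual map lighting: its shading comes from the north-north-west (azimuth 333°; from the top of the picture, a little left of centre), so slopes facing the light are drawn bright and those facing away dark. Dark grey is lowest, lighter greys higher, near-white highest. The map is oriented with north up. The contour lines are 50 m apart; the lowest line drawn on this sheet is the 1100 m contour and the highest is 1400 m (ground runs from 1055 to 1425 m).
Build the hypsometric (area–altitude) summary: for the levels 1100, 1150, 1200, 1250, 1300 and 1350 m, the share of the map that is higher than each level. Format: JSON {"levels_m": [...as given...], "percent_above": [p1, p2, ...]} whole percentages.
{"levels_m": [1100, 1150, 1200, 1250, 1300, 1350], "percent_above": [87, 63, 43, 26, 15, 6]}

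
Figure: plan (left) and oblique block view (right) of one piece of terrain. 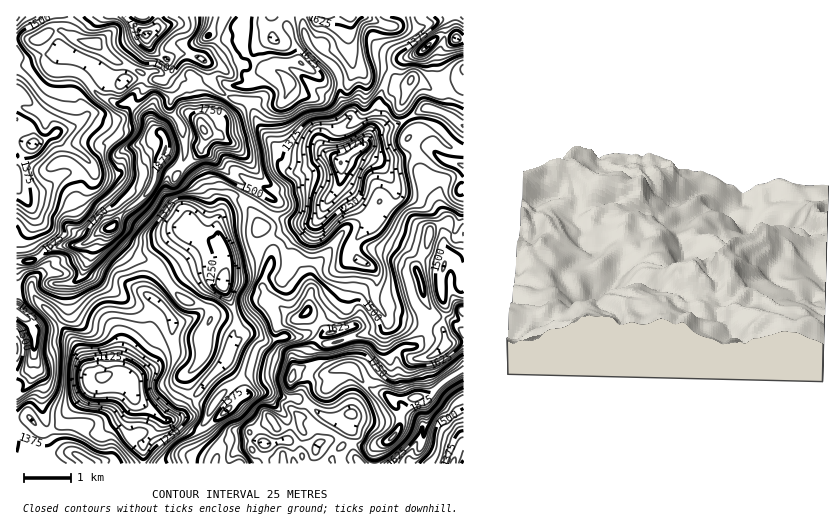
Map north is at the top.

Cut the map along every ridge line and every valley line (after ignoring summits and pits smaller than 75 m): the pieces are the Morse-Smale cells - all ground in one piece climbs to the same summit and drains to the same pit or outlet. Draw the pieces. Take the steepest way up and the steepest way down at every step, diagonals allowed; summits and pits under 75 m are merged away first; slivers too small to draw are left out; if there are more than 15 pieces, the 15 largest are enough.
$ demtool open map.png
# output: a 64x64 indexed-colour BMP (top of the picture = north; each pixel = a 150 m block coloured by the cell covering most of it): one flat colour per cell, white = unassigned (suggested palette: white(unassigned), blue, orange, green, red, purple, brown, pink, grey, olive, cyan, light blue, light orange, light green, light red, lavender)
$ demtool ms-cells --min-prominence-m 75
<image width="64" height="64" href="data:image/bmp;base64,Qk12CAAAAAAAAHYAAAAoAAAAQAAAAEAAAAABAAQAAAAAAAAIAAATCwAAEwsAABAAAAAAAAAA////ALR3HwAOf/8ALKAsACgn1gC9Z5QAS1aMAMJ34wB/f38AIr28AM++FwDox64AeLv/AIrfmACWmP8A1bDFAJmZmZmZmZmZmREREREREREREREREREREREczMzMzMzMmZmZmZmZmZmZERERERERERERERERERERERzMzMzMzMyZmZmZmZmZmZkREREREREREREREREREREREczMzMzMzJmZmZmZmZmZkRERERERERERERERERERERERHMzMzMzMmZmZmZmZmZmRERERERERERERERERERERERERzMzMzMyZmqqZmZmZmREREREREREREREREREREREREREczMzMzJmqqqmZmZmZERERERERERERERERERERERERERzMzMzMAKqqqpmZmZmRERERERERERERERERERERERERHMzMzMwAqqqqmZmZmZERERERERERERERERERERERERHMzMzMzAqqqqqpmZmZkREREREREREREREREREREREREi/8zMzMqqqqqqqZmZkRERERERERERERERERERERERIiL///zMyqqqqqqgAABBERERERERERERERERERERERIiIv///8zKqqqqqqAAAEQRERERERERERERERERERERIiIi/////MqqqqqqpAAEREERERERERERERERERERERIiIiL/////+qqqqqqkRERERBEREREREREREREREREREiIiL//////6qqqqqkREREREQRERERERERERERERERESIiIv//////qqqqqqRERERERBERERERERERERERERERIiIiL/////+qqqqqREREREREQREREREREREREREREREiIiIiIv///6qqqqREREREREREERERERERERERERERESIiIiIi////qqqqpEREREREREQRERERERERERERESIiIiIiIiL///CqqqpERERERERERBERERERERERERESIiIiIiIiIv//AKqqpEREREREREREERERu7ERERERESIiIiIiIiIi/wAAqqpEREREREREREERERu7u7ERERERIiIiIiIiIiLwAACqpEREREREREREERG7u7u7u7sREREiIiIiIiIiIgAAAEpEREREREREREQRG7u7u7u7uxERESIiIiIiIiIiAAAAREREREREREREREG7u7u7u7uxERERIiIiIiIiIiIAAABERERERERERERER7u7u7u7u7EREREiIiIiIiIiIgAAAERERERERERERERHd7u7t7u7uxEREiIiIiIiIiIgAAAARERERERERERERHd3d3d3u7u7EREiIiIiIiIiIiAAAAAzNEREREREREd3d3d3d3e7u7uyIiIiIiIiIiIiIgAAADMzNEREREREd3d3d3d3d7u7uyIiIiIiIiIiIiIiAAAAMzMzMzNEREd3d3d3d3d7u7uyIiIiIiIiIiIiIiIgAAAzMzMzMzREd3d3d3d3cAu7u7IiIiIiIiIiIiIiIiAAADMzMzMzMzR3d3d3d3cAC7u7siIiIiIiIiIiIiIiIAAiMzMzMzMzM3d3d3d3cAALu7uyIiImIiIiIiIiIiIiIiIzMzMzMzMzN3d3d3d3AAu7u7ImZmZiIiIiIiIiIiIiIjMzMzMzMzMzd3d3d3dwALu7sGZmZmYiIiIiIiIiIiIiMzMzMzMzMzM3d3d3d3AAu7AAZmZmZiIiIiIiIiIiIiIzMzMzMzMzMzM3d3d3cAAAAABmZmZmYiIiIiIiIiIiIjMzMzMzMzMzMzd3d3dwAAAAZmZmZmZmIiIiIiIiIiIiMzMzMzMzMzMzM3d3dwAAAGZmZmZmZmYiIiIiIiIiIiIzMzMzMzMzMzMzd3dwAABmZmZmZmZmZiIiIiIiIiIiIjMzMzMzMzMzMzN3AAAABmZmZmZmZmZmIiIiIiIiIiIiAzMzMzMzMzMzMzAAAABmZmZmZmZmZmYCIiIiIiIiIiIDMzMzMzMzMzMzMAAABmZmZmZmiIiIgAAiIiIiIiIiIgAzMzMzMzMzMzMwAAAGZmZmZmiIiIiAAAAiIiIiIiIiADMzMzMzMzMzMzAAAAZmZmZmiIiIiIAAACIiIiIiIiIAMzMzMzMzMzMzUAAABmZmZmiIiIiIiAAAAiIiIiIiIgAzMzMzMzMzMzVVAAAAZmZmaIiIiIiIgAACIiIiIiIiMzMzMzMzMzMzNVUAAAAGZmaIiIiIiIiIAAAiIiIiIiIzMzMzMzMzMzVVVQAAAAZmZoiIiIiIiIAAACIiIiIiIjMzMzMzMzMzVVVVAAAABmZoiIiIiIiIgAAAIiIiIiIiMzMzMzMzVVVVVVUAAAAAiIiIiIiIiIgAAAAiIiIiIiIzMzMzMzVVVVVVVQAAAA6IiIiIiIiIiAAAACIiIiIiIjMzMzMzVVVVVVVQAAAA7u7uiIiIiIjdAAAAAiAiACIiMzMzMzVVVVVVVVUFVQDu7u7oiIiIjd0AAAACAAAAAAIzMzVVVVVVVVVVVVVVDu7u3d3YiIjd3QAAAAAAAAAAADMzVVVVVVVVVVVVVVVe7u7d3d3d3d0AAAAAAAAAAAAAMzNVVVVVVVVVVe7lXu7u7u3d3d3d0AAAAAAAAAAAAAAzM1VVVVVVVVVe7u7u7u7u3d3d3d0AAAAAAAAAAAAAADM1VVVVVVVVVV7u7u7u7u7d3d3d3QAAAAAAAAAAAAAAAAAFVVVVVVVVDu7u7u7d3d3d3d3QAAAAAAAAAAAAAAAAAAAAVVVVVVAA7u7u7t3d3d3d3dAAAAAAAAAAAAAAAAAAAABVVVVVAADu7u7u3d3d3d3d0AAAAAAAAAAAAAAA"/>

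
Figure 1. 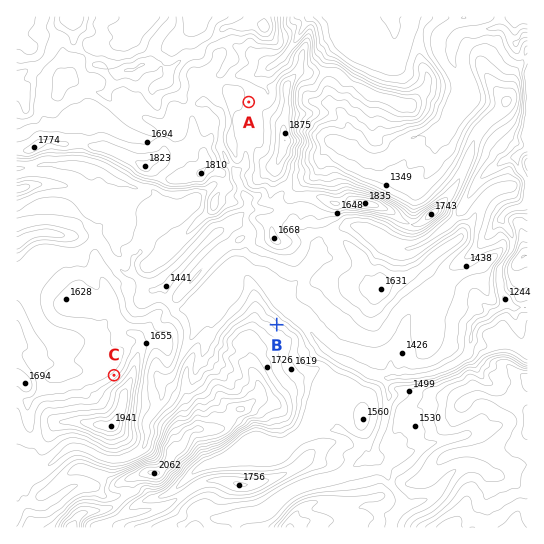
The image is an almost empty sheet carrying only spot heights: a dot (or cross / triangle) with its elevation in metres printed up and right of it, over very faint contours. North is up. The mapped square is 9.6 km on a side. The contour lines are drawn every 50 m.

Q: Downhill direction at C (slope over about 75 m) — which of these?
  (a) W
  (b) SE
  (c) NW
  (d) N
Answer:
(c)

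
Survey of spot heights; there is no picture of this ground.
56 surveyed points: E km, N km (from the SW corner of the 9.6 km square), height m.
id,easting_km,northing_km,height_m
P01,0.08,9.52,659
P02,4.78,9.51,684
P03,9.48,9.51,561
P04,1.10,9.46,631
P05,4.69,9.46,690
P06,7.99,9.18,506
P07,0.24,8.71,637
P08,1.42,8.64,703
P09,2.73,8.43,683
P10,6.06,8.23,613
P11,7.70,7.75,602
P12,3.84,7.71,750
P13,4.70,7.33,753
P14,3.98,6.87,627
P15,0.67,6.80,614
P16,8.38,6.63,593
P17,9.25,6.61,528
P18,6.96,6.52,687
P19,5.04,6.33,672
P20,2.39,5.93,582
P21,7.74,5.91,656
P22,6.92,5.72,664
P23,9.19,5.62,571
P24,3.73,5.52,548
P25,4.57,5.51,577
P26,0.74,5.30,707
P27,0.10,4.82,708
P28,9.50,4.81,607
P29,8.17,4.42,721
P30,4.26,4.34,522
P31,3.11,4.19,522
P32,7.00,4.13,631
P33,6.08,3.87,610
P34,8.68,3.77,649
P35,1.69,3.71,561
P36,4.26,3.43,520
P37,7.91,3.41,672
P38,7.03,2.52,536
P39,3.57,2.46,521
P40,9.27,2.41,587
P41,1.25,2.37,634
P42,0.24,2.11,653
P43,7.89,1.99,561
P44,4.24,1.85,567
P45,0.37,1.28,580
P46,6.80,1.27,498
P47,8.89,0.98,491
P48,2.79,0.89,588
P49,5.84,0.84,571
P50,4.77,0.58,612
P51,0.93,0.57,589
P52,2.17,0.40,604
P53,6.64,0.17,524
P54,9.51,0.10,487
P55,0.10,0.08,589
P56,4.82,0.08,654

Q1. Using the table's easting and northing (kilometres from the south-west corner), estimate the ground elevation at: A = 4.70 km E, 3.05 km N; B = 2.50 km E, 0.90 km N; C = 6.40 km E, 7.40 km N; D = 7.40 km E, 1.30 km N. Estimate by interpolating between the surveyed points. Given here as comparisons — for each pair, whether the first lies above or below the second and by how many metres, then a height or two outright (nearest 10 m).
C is above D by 190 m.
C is above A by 140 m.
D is below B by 120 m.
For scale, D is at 460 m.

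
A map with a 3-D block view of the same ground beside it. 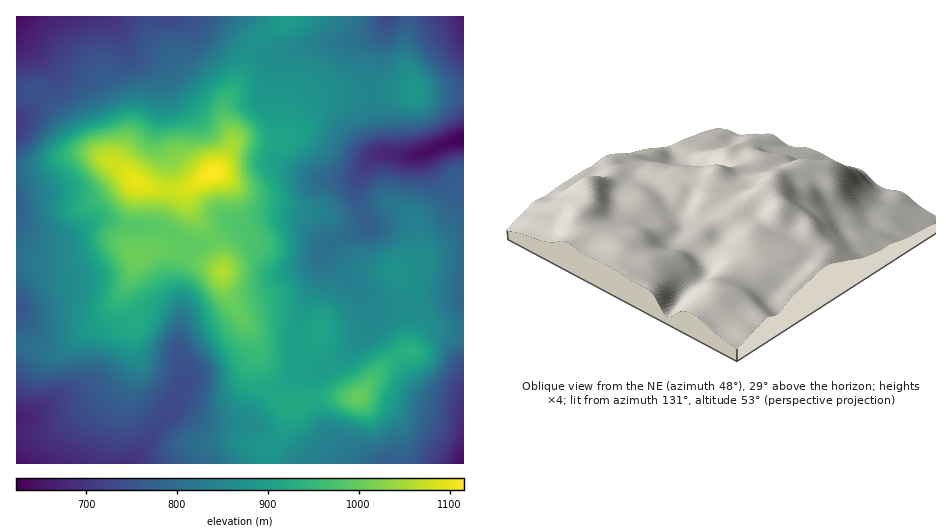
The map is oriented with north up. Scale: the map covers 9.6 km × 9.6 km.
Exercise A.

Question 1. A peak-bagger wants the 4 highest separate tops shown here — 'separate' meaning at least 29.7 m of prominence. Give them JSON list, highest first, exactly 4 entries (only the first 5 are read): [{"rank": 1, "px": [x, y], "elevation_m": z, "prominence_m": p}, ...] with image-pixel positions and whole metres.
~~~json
[{"rank": 1, "px": [213, 173], "elevation_m": 1116, "prominence_m": 493}, {"rank": 2, "px": [223, 271], "elevation_m": 1057, "prominence_m": 58}, {"rank": 3, "px": [358, 397], "elevation_m": 1001, "prominence_m": 86}, {"rank": 4, "px": [417, 92], "elevation_m": 885, "prominence_m": 39}]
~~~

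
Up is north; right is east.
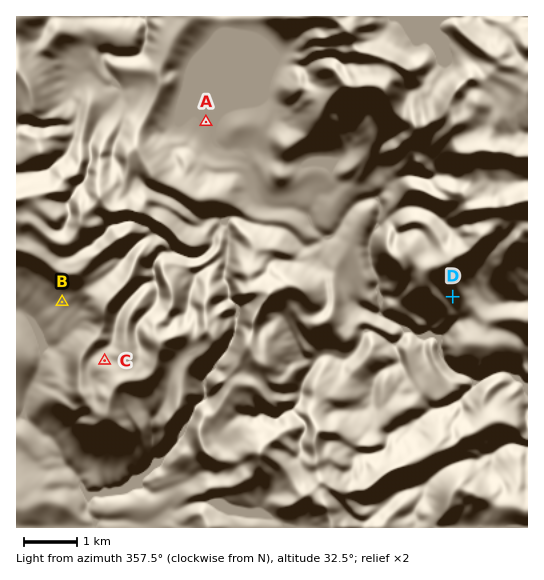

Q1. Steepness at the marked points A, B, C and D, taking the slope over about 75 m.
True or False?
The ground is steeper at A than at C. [False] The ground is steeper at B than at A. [True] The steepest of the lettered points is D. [True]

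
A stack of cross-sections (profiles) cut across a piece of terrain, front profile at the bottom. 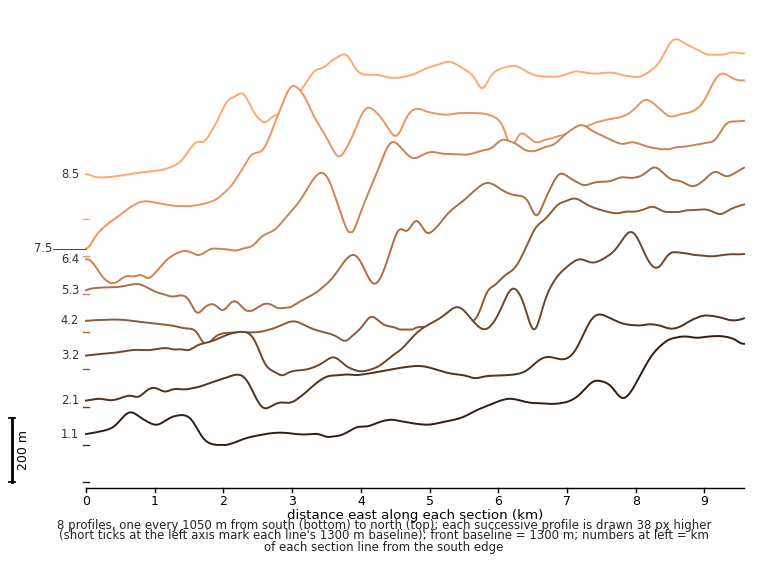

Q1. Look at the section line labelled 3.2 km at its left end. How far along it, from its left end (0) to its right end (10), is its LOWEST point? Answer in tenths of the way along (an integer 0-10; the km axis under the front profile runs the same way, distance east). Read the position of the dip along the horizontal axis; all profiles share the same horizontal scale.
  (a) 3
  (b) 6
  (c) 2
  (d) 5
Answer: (a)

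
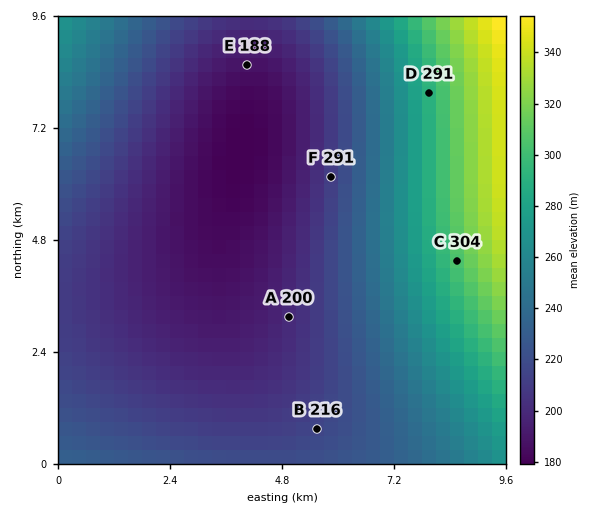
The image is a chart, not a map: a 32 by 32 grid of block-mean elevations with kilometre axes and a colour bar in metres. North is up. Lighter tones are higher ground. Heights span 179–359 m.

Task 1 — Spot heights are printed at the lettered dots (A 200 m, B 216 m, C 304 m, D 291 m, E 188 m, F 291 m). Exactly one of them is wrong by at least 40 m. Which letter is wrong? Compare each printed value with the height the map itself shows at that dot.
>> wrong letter F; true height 211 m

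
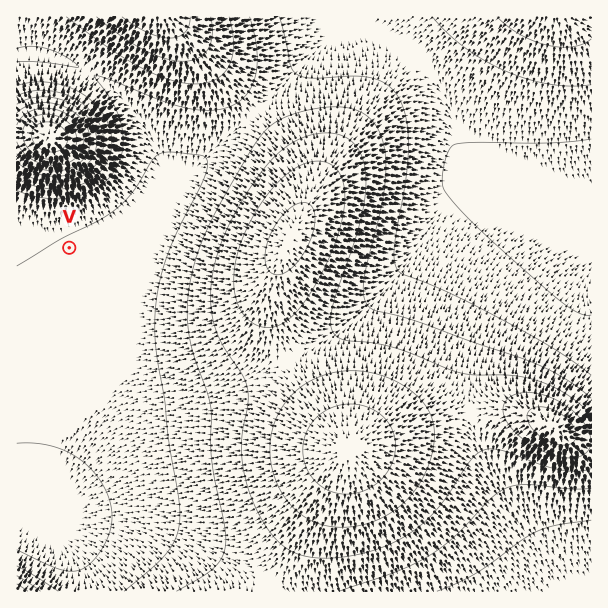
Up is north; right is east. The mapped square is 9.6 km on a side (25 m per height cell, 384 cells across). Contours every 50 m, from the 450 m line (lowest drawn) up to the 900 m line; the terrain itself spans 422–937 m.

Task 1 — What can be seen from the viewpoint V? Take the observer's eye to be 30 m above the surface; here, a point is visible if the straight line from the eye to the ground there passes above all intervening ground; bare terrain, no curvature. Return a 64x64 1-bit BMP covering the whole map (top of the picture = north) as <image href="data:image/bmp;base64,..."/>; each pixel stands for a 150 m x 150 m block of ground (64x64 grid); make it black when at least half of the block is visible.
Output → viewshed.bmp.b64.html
<image width="64" height="64" href="data:image/bmp;base64,Qk0+AgAAAAAAAD4AAAAoAAAAQAAAAEAAAAABAAEAAAAAAAACAAATCwAAEwsAAAIAAAAAAAAA////AAAAAAD////wAAAAAP////AAAAAA////4AAAAAD////gAAAAAP///+AAAAAA////4AAAAAD////gAAAAAP///+AAAAAA////4AAAAAD////wAAAAAP////AAAAAA/////AAAAAD////+AAAAAP////8AAAAA/////4AAAAD/////wAAAAP/////gAAAA//////AAAAD/////8AAAAP/////4AAAA//////gAAAD//////AAAAP/////gAAAA////8AAAAAD////AAAAAAP///4AAAAAA////gAAAAAD///+AAAAAAP///4AAAAAA////gAAAAAD///+AAAAAAP///8AAAAAA////wAAAAAD////gAAAAAP///+AAAAAA////4AAAAAD////wAAAAAP////AAAAAA////+AAAAAD////4AAAAAP////gAAAAA/////AAAAAD////8AAAAAP////wAAAAA/////gAAAAD////+AAAAAP/j//4AAAAA/8P//gAAAAD/Af/+AAAAAAAA//4AAAAAAAD//AAAAAAAAP/4AAAAAAAA//AAAAAAAAD/wAAAAAAAAP+AAAAAAAAA/wAAAAAAAAD/AAAAAAAAAP4AAAAAAAAA/AAAAAAAAAD4AAAAAAAAAPAAAAAAAAAA4AAAAAAAAABAAAAAAAAAAAAAAAAAAA=="/>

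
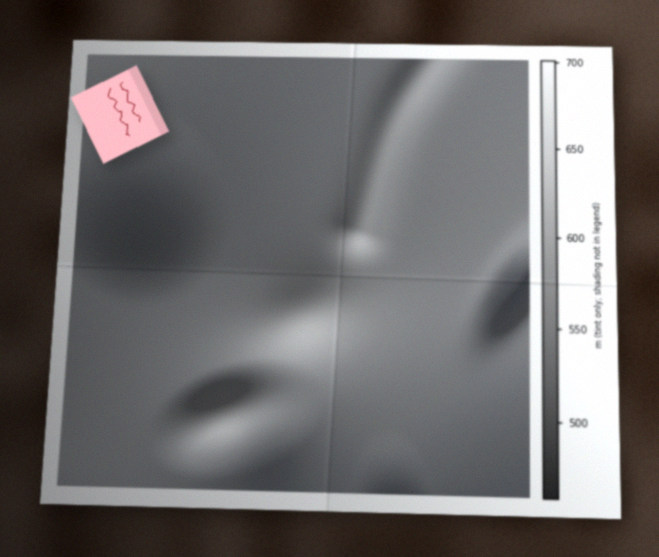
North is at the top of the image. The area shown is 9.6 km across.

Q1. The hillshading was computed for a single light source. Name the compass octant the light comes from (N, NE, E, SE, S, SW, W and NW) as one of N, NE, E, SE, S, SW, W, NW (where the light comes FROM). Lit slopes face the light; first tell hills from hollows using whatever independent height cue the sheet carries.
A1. S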